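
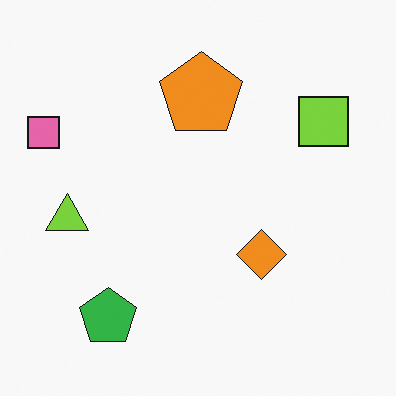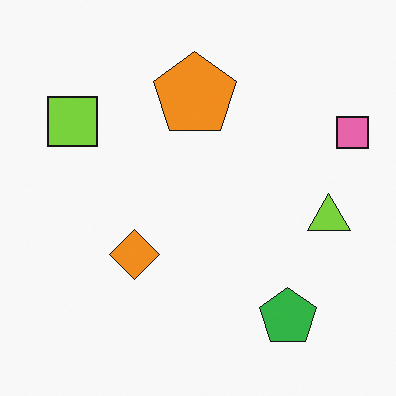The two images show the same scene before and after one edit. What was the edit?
The image was flipped horizontally (left ↔ right).

The pink square is in the left of the first image and the right of the second — shapes on opposite sides of the vertical midline have swapped in a mirror flip.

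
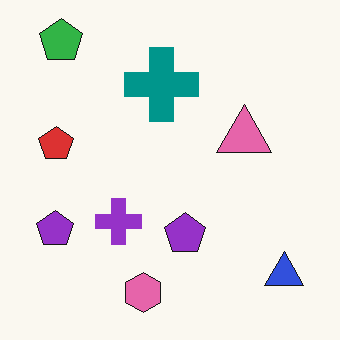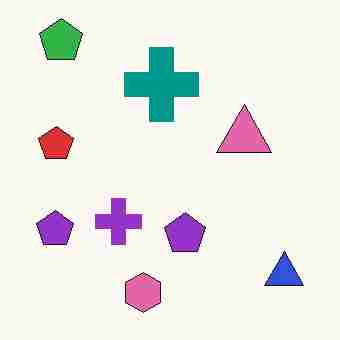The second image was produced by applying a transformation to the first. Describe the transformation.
It was degraded with heavy JPEG compression.

Blocky 8×8 compression artifacts appear around shape edges and the flat background shows ringing — characteristic JPEG degradation.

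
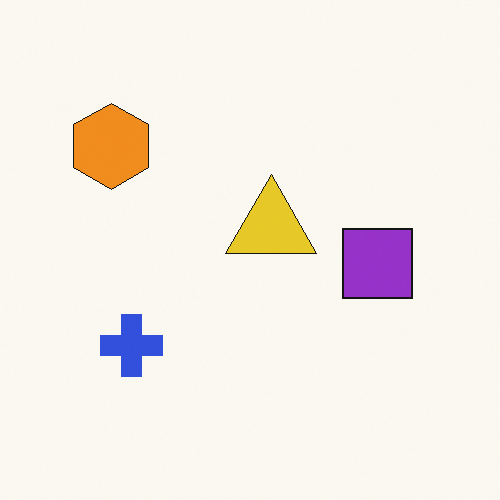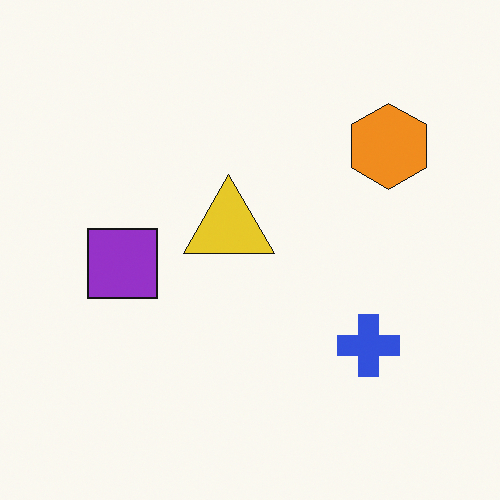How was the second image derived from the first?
The second image is the first flipped horizontally (left ↔ right).

The orange hexagon is in the top-left of the first image and the top-right of the second — shapes on opposite sides of the vertical midline have swapped in a mirror flip.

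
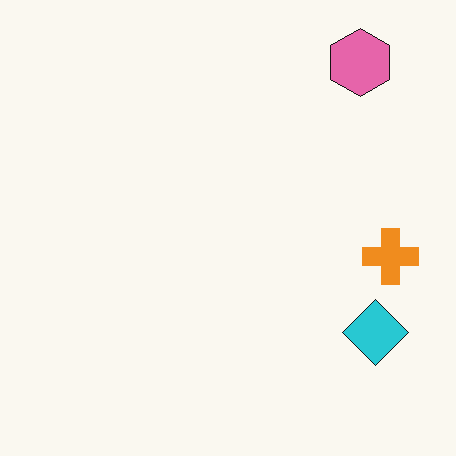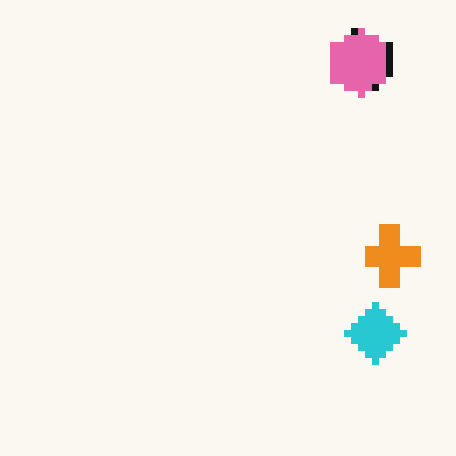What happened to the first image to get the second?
It was moderately pixelated.

Shapes are reduced to large square blocks; fine edges and outlines are lost — a downscale-then-upscale (mosaic) effect.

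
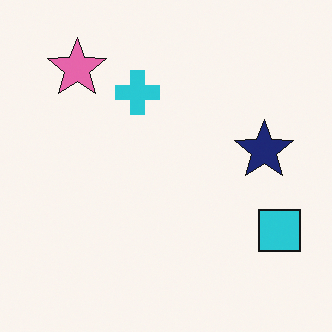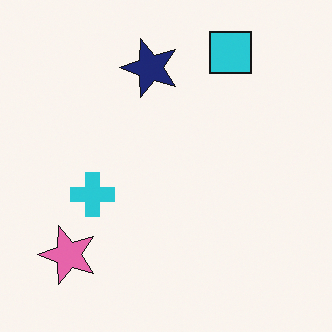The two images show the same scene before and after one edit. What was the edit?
Rotated 90° counter-clockwise.

The pink star sits in the top-left of the first image and the bottom-left of the second — consistent with a whole-image 90° counter-clockwise rotation.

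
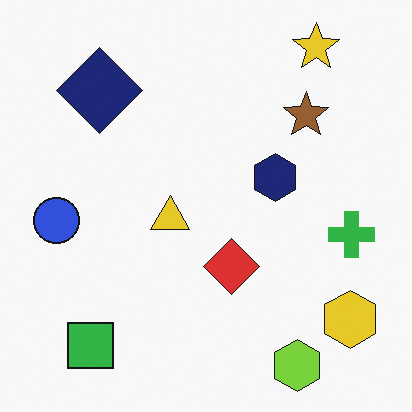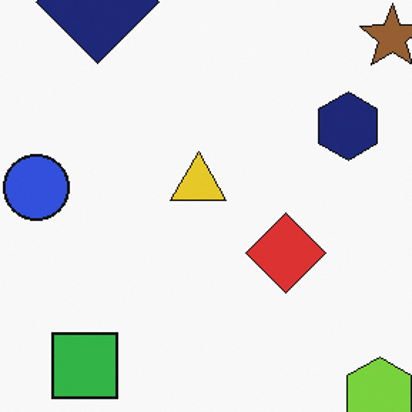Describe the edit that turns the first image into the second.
The transformation is: cropped slightly and scaled back up.

The visible shapes are larger and the field of view is narrower; shapes near the original edges may be partly or wholly outside the frame — a crop-and-rescale.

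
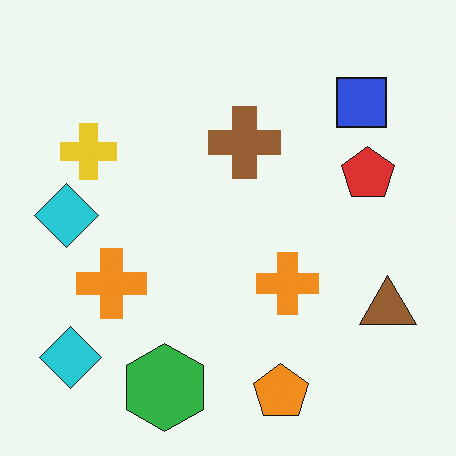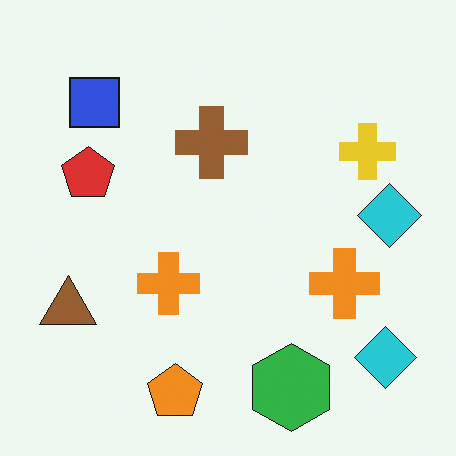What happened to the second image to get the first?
This is the original image flipped horizontally (left ↔ right).

The brown triangle is in the bottom-left of the second image and the bottom-right of the first — shapes on opposite sides of the vertical midline have swapped in a mirror flip.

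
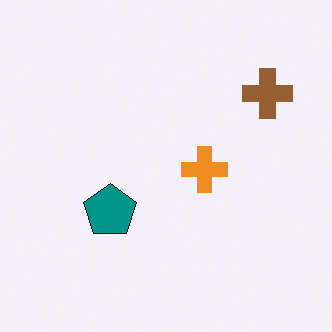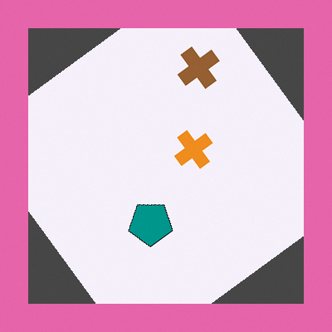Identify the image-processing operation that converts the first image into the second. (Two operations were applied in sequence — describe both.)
This is the original image rotated counter-clockwise by a large amount — several tens of degrees, then framed with a pink border.

Every shape is tilted by the same angle and the image corners show triangular fill wedges — a whole-image rotation by a non-right angle. A solid pink frame runs around the edge of the second image, with the content slightly shrunk inside it.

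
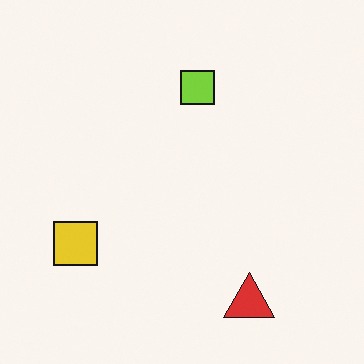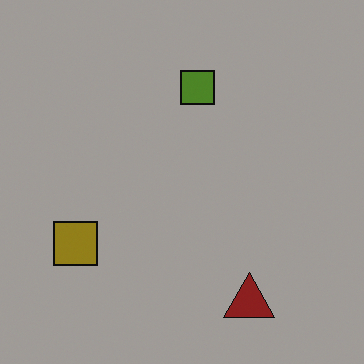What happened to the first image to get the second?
The transformation is: substantially darkened.

Every pixel — background and shapes alike — is uniformly darkened.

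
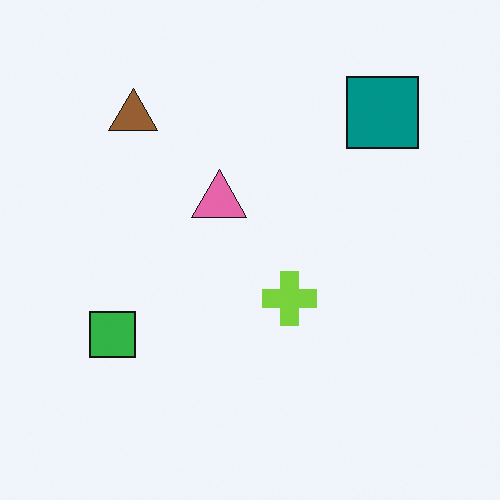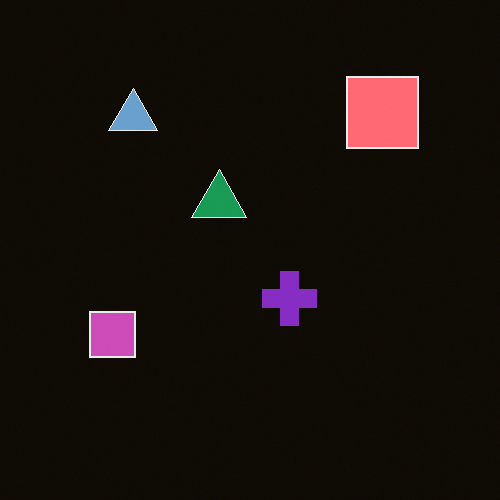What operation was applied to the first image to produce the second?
The transformation is: color-inverted (negative).

The light background has become dark and every shape's color is its complement — a photographic negative.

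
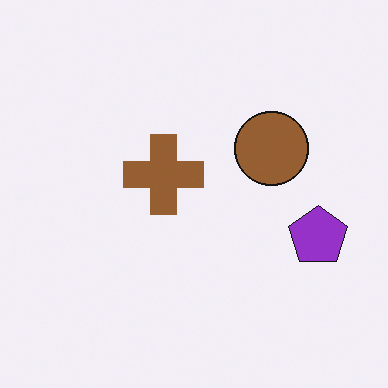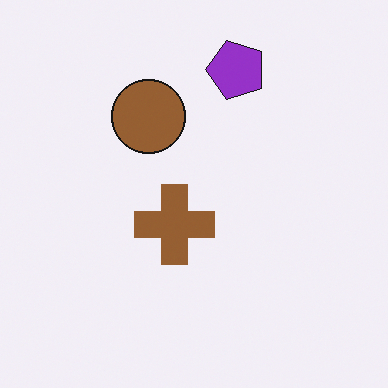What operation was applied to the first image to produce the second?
The second image is the first rotated 90° counter-clockwise.

The purple pentagon sits in the right of the first image and the top of the second — consistent with a whole-image 90° counter-clockwise rotation.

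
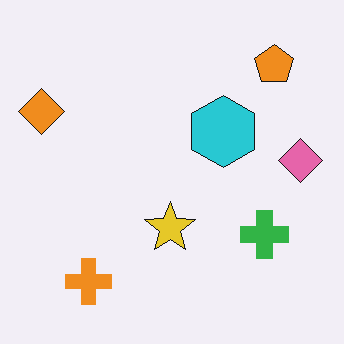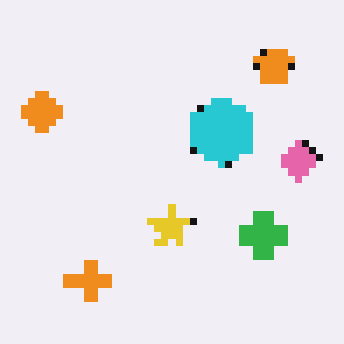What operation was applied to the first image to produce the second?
The second image is the first moderately pixelated.

Shapes are reduced to large square blocks; fine edges and outlines are lost — a downscale-then-upscale (mosaic) effect.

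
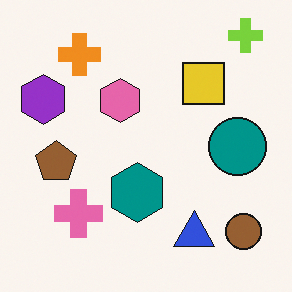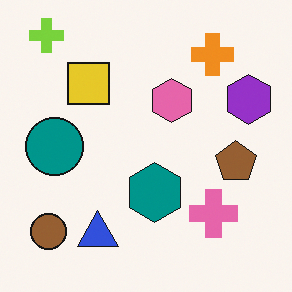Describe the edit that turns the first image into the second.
Flipped horizontally (left ↔ right).

The purple hexagon is in the left of the first image and the right of the second — shapes on opposite sides of the vertical midline have swapped in a mirror flip.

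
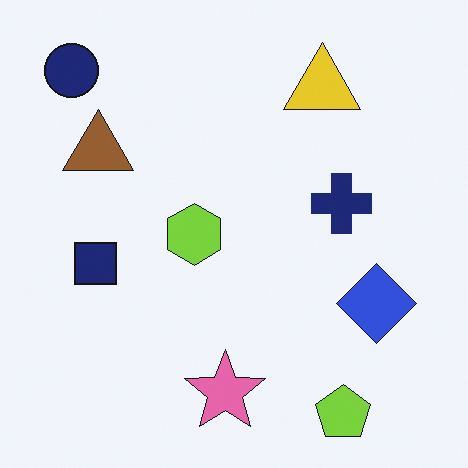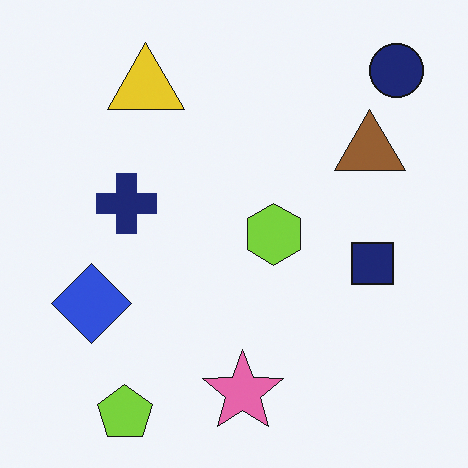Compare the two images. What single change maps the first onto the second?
The transformation is: flipped horizontally (left ↔ right).

The navy circle is in the top-left of the first image and the top-right of the second — shapes on opposite sides of the vertical midline have swapped in a mirror flip.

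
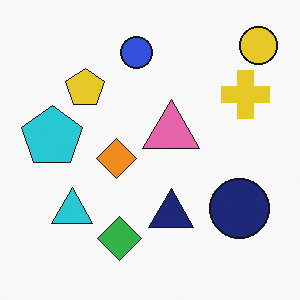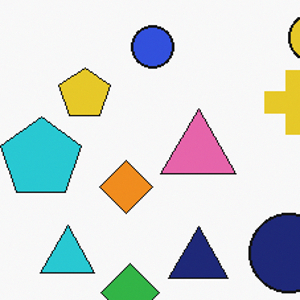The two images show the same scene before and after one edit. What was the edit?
This is the original image cropped slightly and scaled back up.

The visible shapes are larger and the field of view is narrower; shapes near the original edges may be partly or wholly outside the frame — a crop-and-rescale.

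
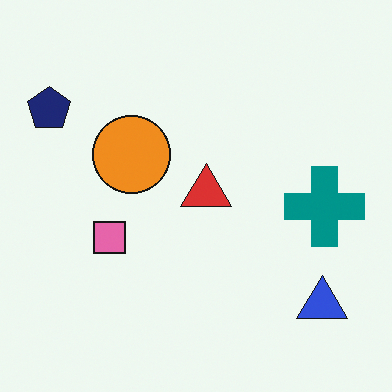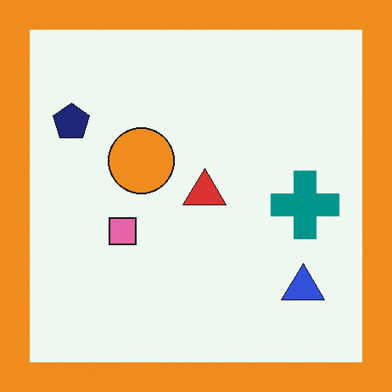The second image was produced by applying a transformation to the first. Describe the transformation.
The transformation is: framed with a orange border.

A solid orange frame runs around the edge of the second image, with the content slightly shrunk inside it.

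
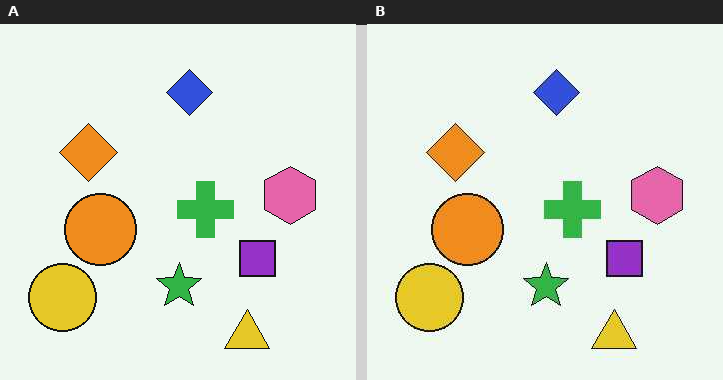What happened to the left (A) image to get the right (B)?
The right (B) image is the left (A) given moderate JPEG compression.

Blocky 8×8 compression artifacts appear around shape edges and the flat background shows ringing — characteristic JPEG degradation.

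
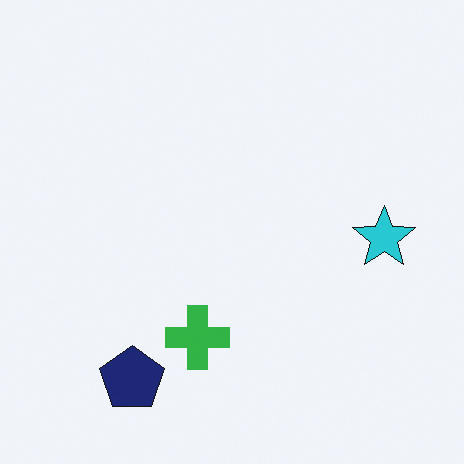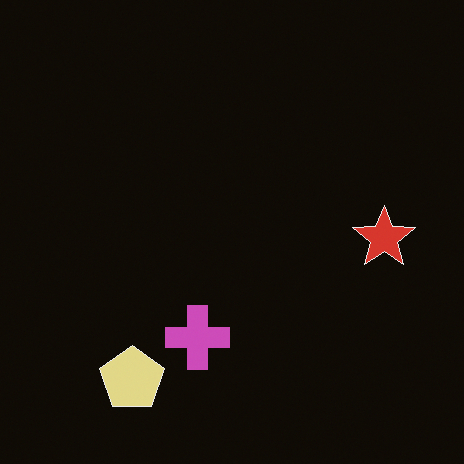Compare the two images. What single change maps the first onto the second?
It was color-inverted (negative).

The light background has become dark and every shape's color is its complement — a photographic negative.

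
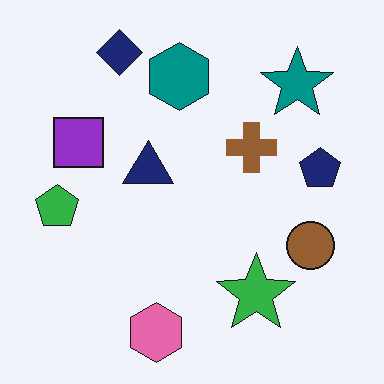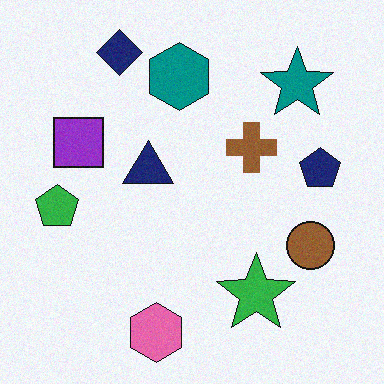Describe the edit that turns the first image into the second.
The image was degraded with light additive noise.

Random speckle covers the whole image, including the flat background.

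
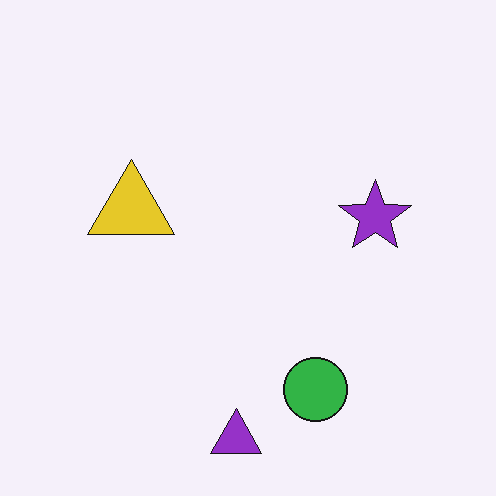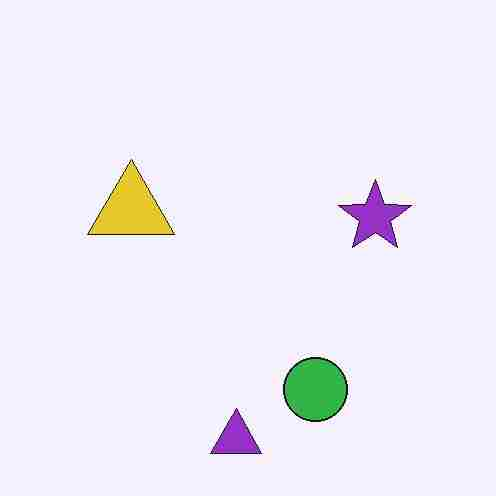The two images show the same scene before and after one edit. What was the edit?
Degraded with heavy JPEG compression.

Blocky 8×8 compression artifacts appear around shape edges and the flat background shows ringing — characteristic JPEG degradation.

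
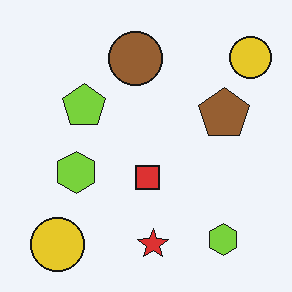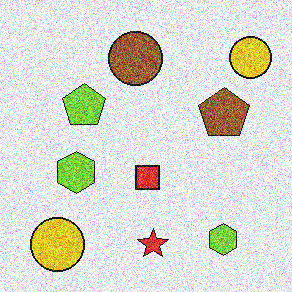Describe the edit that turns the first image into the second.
The image was degraded with a thick layer of grain.

Random speckle covers the whole image, including the flat background.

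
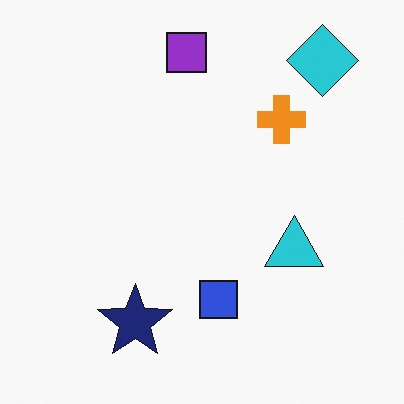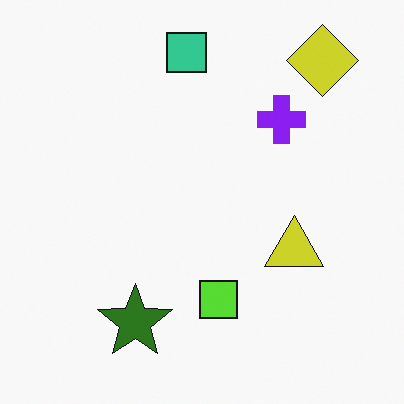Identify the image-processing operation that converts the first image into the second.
The image was hue-shifted through roughly half the color wheel.

Every shape's color has rotated by the same amount around the hue wheel — a uniform hue shift.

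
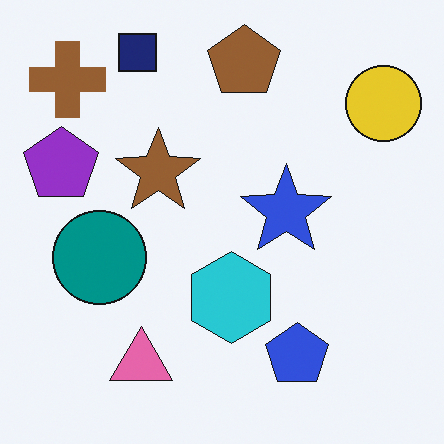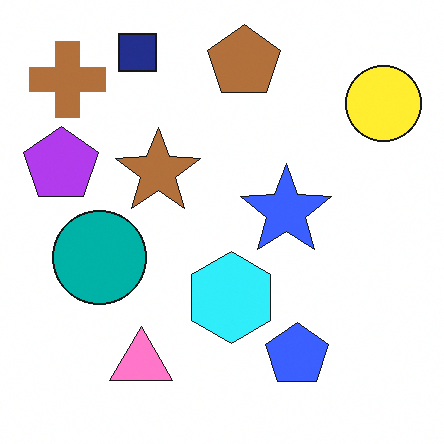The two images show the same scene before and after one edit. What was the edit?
It was slightly brightened.

Every pixel — background and shapes alike — is uniformly brightened.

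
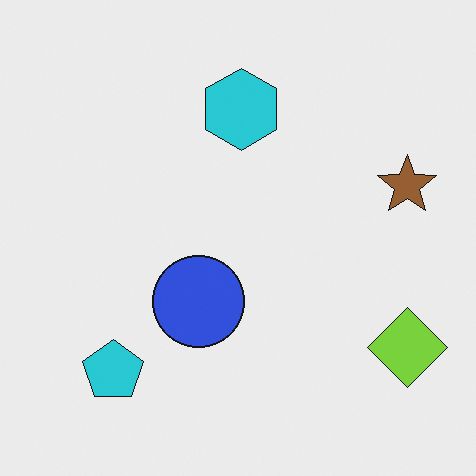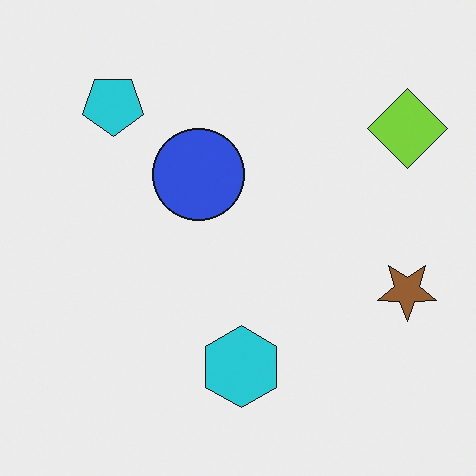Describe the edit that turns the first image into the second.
The transformation is: flipped vertically (top ↔ bottom).

The cyan pentagon is in the bottom-left of the first image and the top-left of the second — shapes on opposite sides of the horizontal midline have swapped in a mirror flip.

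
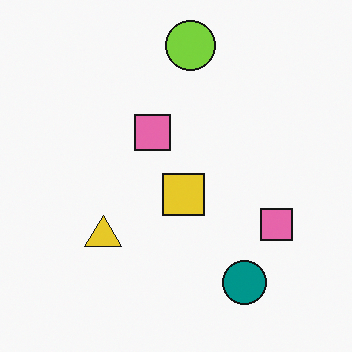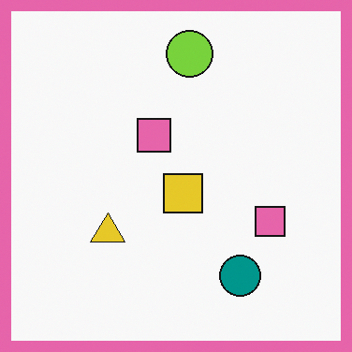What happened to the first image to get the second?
The second image is the first framed with a pink border.

A solid pink frame runs around the edge of the second image, with the content slightly shrunk inside it.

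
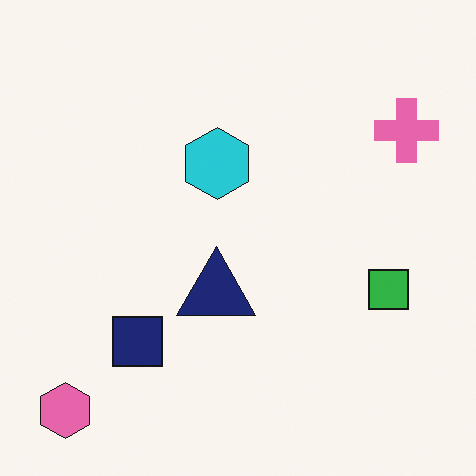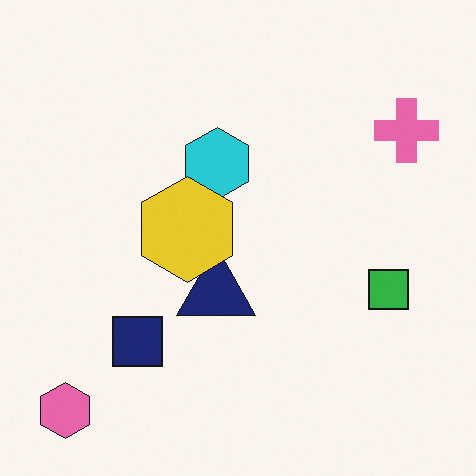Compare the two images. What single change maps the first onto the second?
This is the original image overlaid with an additional yellow hexagon.

A yellow hexagon appears in the second image that is absent from the first.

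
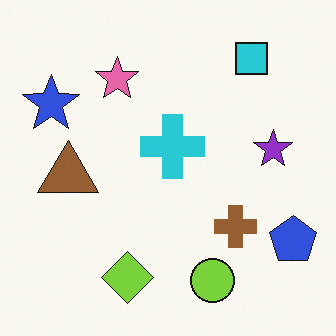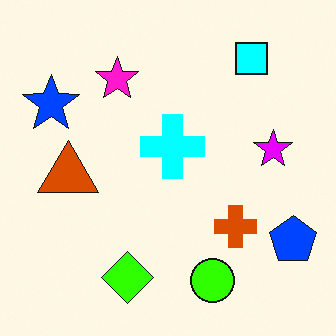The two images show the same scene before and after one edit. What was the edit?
This is the original image heavily oversaturated.

All colors are more vivid — a global saturation change.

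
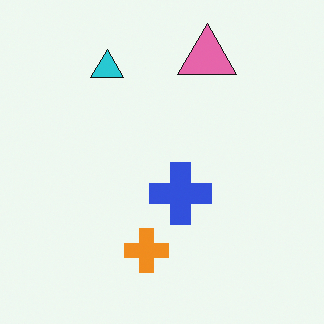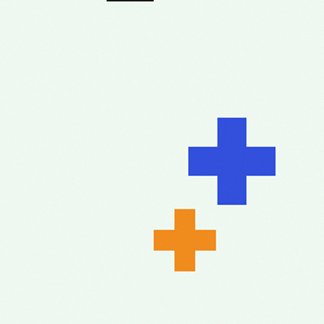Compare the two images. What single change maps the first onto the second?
This is the original image cropped to a modestly smaller region and rescaled.

The visible shapes are larger and the field of view is narrower; shapes near the original edges may be partly or wholly outside the frame — a crop-and-rescale.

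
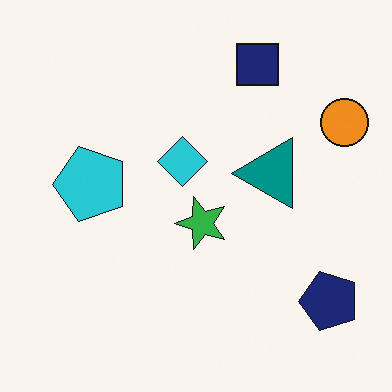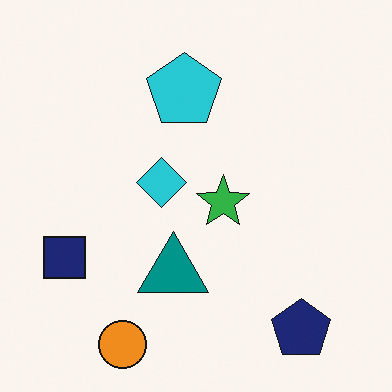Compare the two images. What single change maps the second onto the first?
The transformation is: transposed (reflected across the top-left ↔ bottom-right diagonal).

Shapes have swapped their row and column positions — what was in the top-right is now in the bottom-left — a diagonal reflection.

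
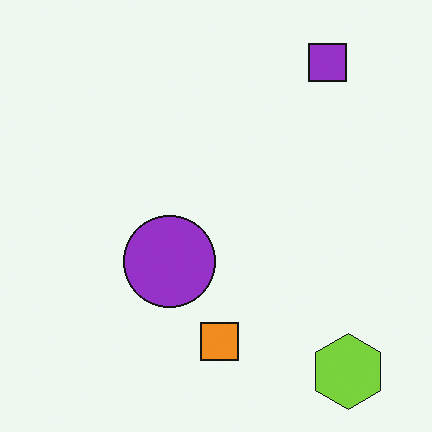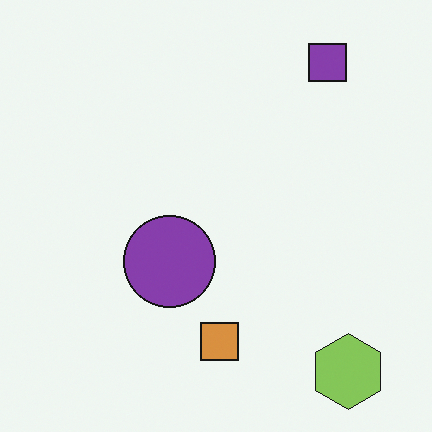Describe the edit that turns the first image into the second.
The second image is the first slightly desaturated.

All colors are more muted and greyish — a global saturation change.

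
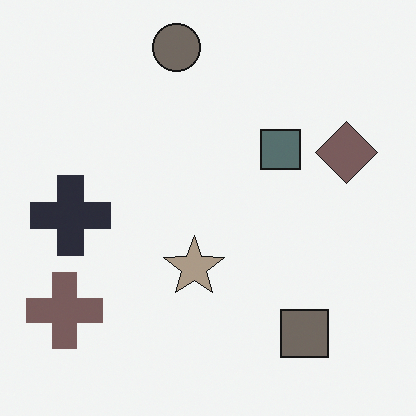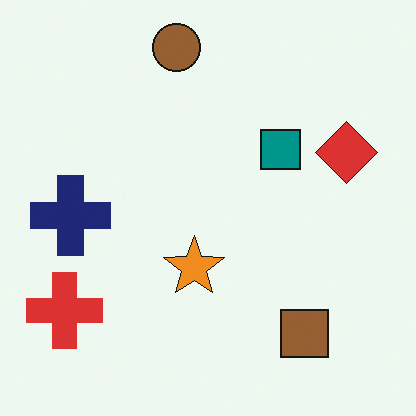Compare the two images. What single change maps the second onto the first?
It was heavily desaturated.

All colors are more muted and greyish — a global saturation change.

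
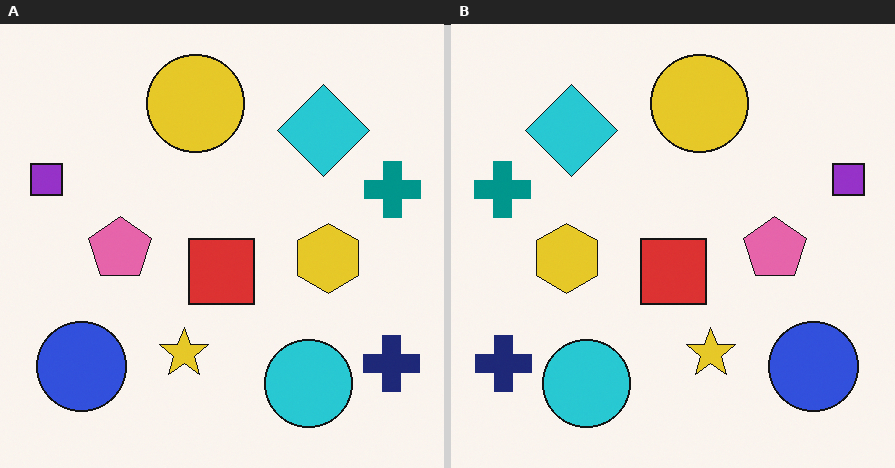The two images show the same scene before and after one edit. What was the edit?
The right (B) image is the left (A) flipped horizontally (left ↔ right).

The purple square is in the left of the left (A) image and the right of the right (B) — shapes on opposite sides of the vertical midline have swapped in a mirror flip.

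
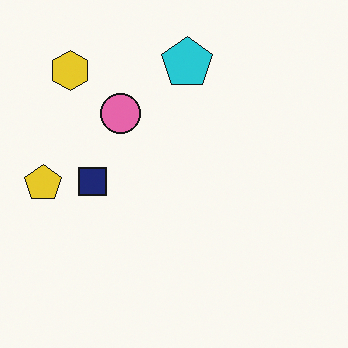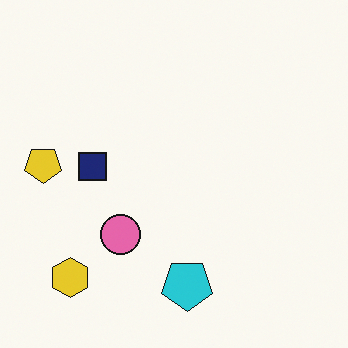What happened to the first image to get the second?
The second image is the first flipped vertically (top ↔ bottom).

The cyan pentagon is in the top of the first image and the bottom of the second — shapes on opposite sides of the horizontal midline have swapped in a mirror flip.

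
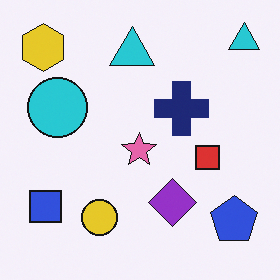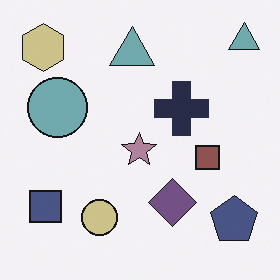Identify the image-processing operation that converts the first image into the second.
This is the original image made much more muted (saturation change).

All colors are more muted and greyish — a global saturation change.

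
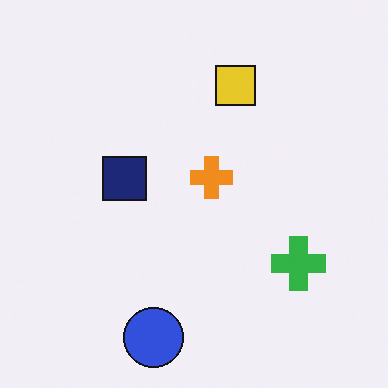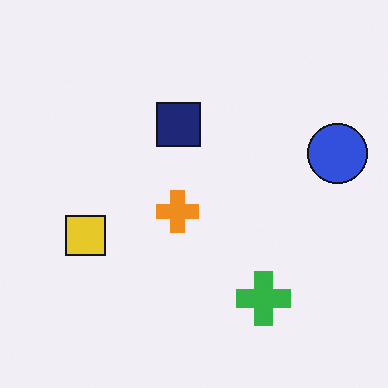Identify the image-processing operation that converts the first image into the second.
The transformation is: transposed (reflected across the top-left ↔ bottom-right diagonal).

Shapes have swapped their row and column positions — what was in the top-right is now in the bottom-left — a diagonal reflection.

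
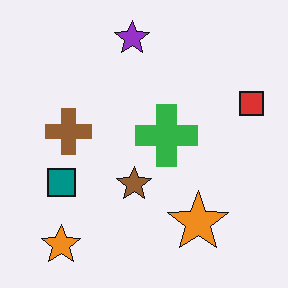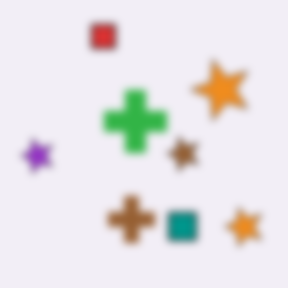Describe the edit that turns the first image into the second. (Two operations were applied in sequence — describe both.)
The image was noticeably gaussian-blurred, then rotated 90° counter-clockwise.

Shape edges and outlines are uniformly softened across the whole image. The red square sits in the right of the first image and the top of the second — consistent with a whole-image 90° counter-clockwise rotation.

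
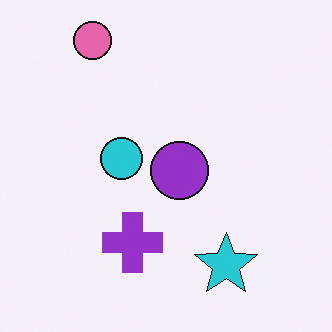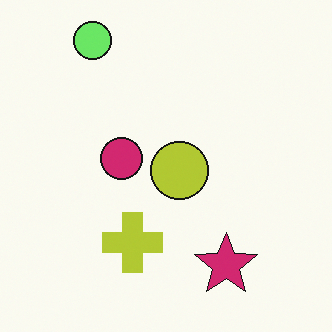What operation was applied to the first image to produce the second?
The second image is the first hue-shifted by a moderate amount.

Every shape's color has rotated by the same amount around the hue wheel — a uniform hue shift.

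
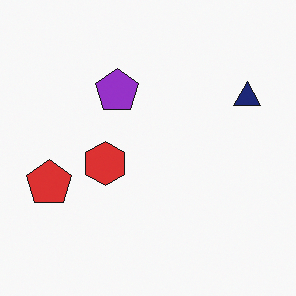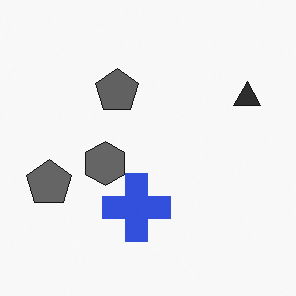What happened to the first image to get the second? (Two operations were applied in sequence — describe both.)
It was converted to grayscale, then overlaid with an additional blue cross.

All color is removed — every shape is now a shade of grey. A blue cross appears in the second image that is absent from the first.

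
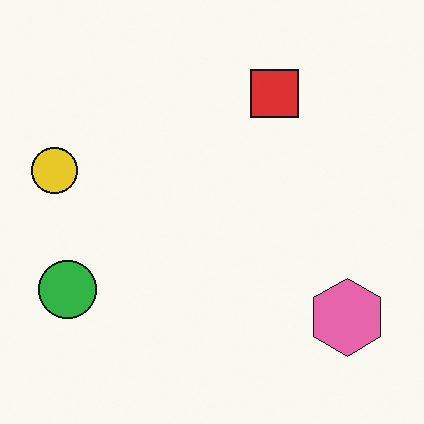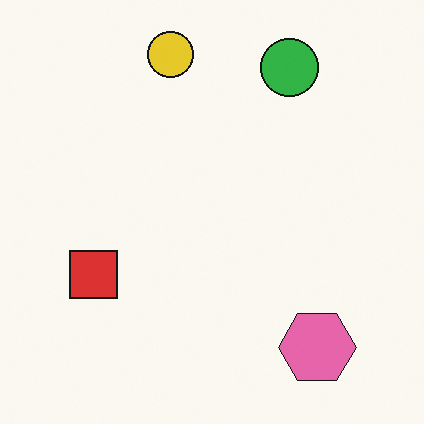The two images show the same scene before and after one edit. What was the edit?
Transposed (reflected across the top-left ↔ bottom-right diagonal).

Shapes have swapped their row and column positions — what was in the top-right is now in the bottom-left — a diagonal reflection.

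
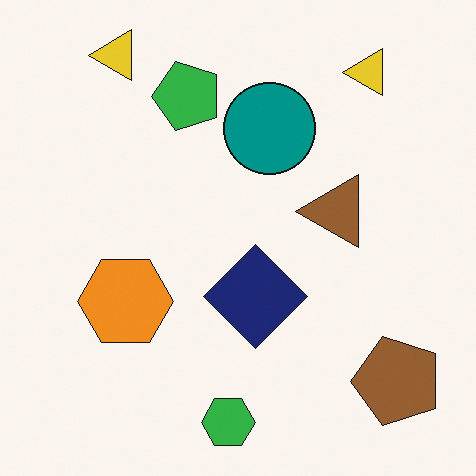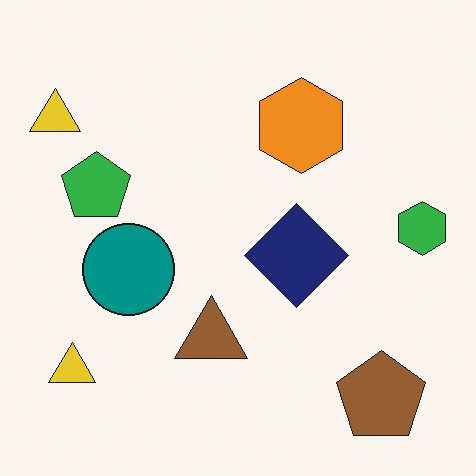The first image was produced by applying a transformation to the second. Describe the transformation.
The first image is the second transposed (reflected across the top-left ↔ bottom-right diagonal).

Shapes have swapped their row and column positions — what was in the top-right is now in the bottom-left — a diagonal reflection.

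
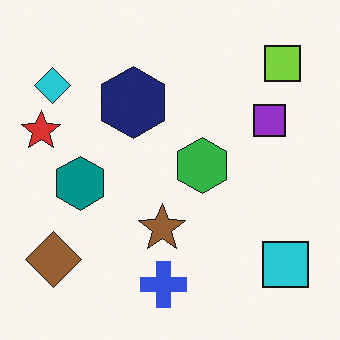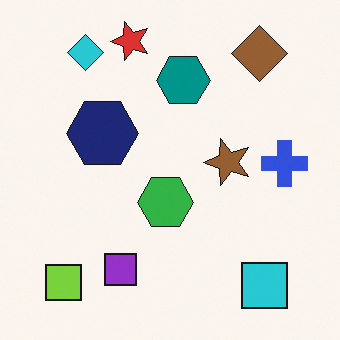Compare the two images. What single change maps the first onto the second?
Transposed (reflected across the top-left ↔ bottom-right diagonal).

Shapes have swapped their row and column positions — what was in the top-right is now in the bottom-left — a diagonal reflection.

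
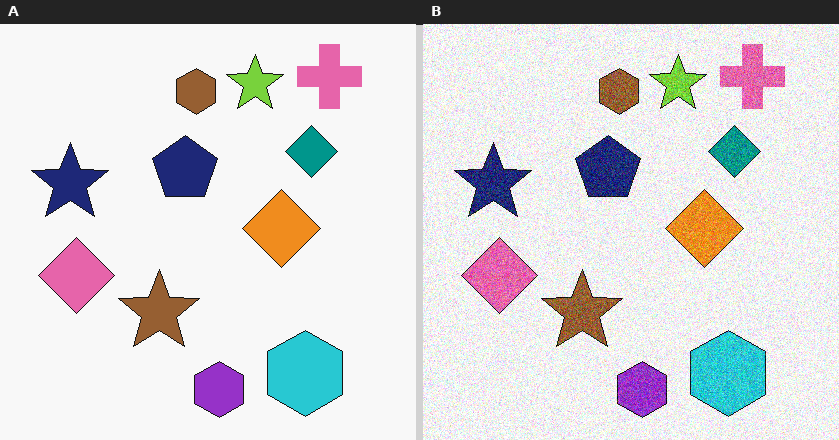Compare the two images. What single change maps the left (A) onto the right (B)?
The right (B) image is the left (A) degraded with visible gaussian noise.

Random speckle covers the whole image, including the flat background.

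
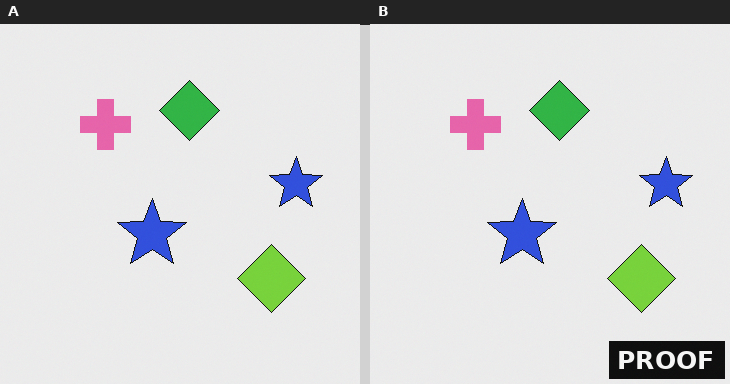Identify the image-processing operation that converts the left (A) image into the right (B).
The right (B) image is the left (A) watermarked with the text "PROOF" in the lower-right corner.

A dark label reading "PROOF" appears in the lower-right corner.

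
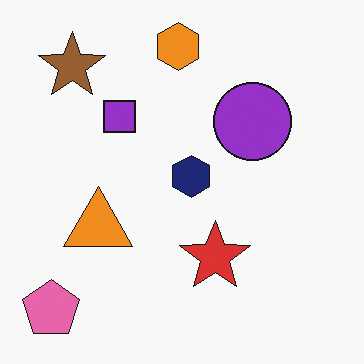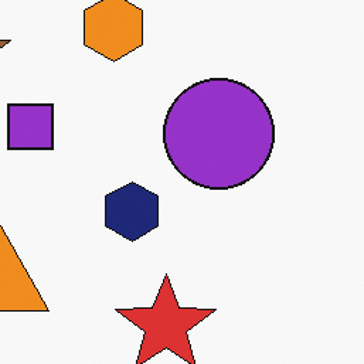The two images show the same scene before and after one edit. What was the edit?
This is the original image cropped to a modestly smaller region and rescaled.

The visible shapes are larger and the field of view is narrower; shapes near the original edges may be partly or wholly outside the frame — a crop-and-rescale.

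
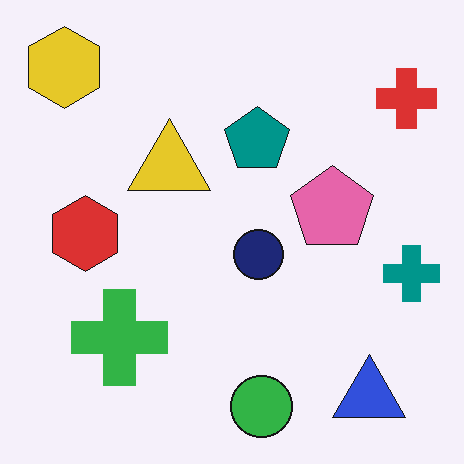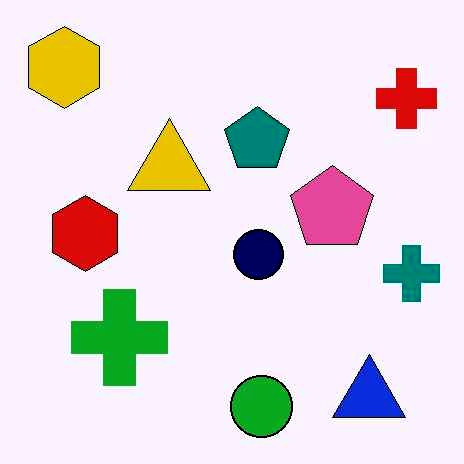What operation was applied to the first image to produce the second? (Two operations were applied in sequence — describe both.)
Given moderate JPEG compression, then given slightly increased contrast.

Blocky 8×8 compression artifacts appear around shape edges and the flat background shows ringing — characteristic JPEG degradation. Tones are pushed away from mid-grey across the whole image — a global contrast change.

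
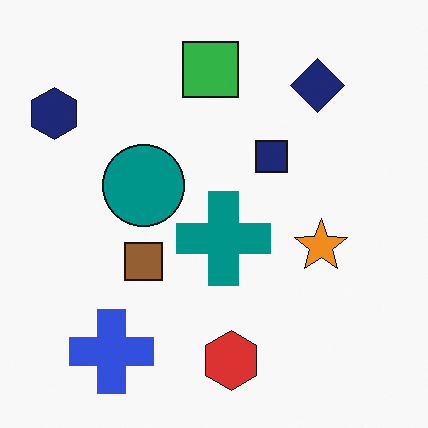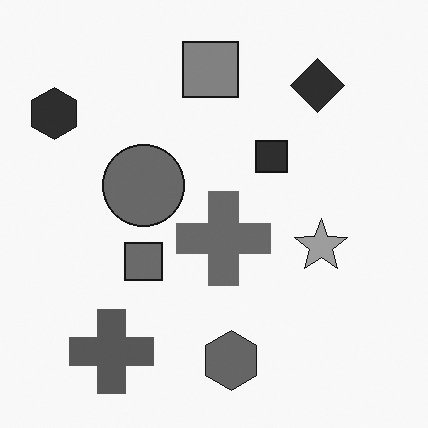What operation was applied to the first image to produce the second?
Converted to grayscale.

All color is removed — every shape is now a shade of grey.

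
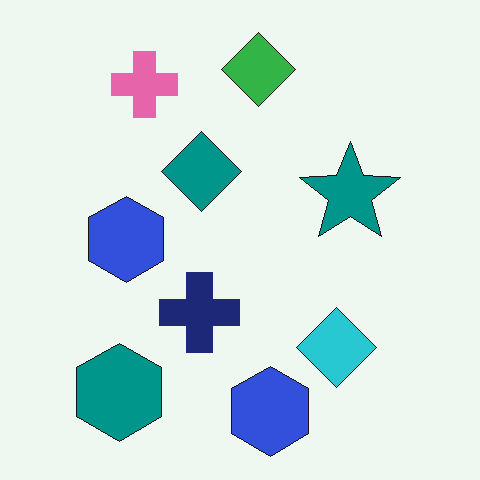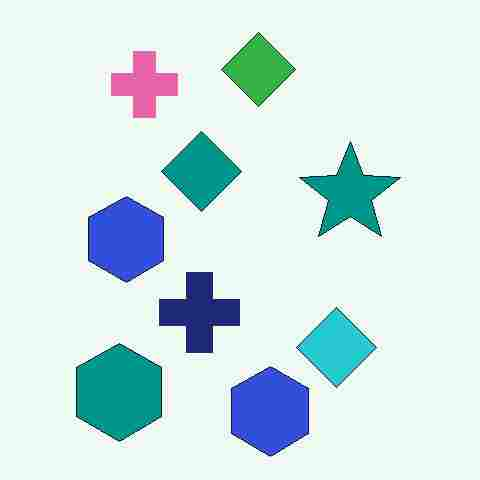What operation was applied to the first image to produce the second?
The image was degraded with heavy JPEG compression.

Blocky 8×8 compression artifacts appear around shape edges and the flat background shows ringing — characteristic JPEG degradation.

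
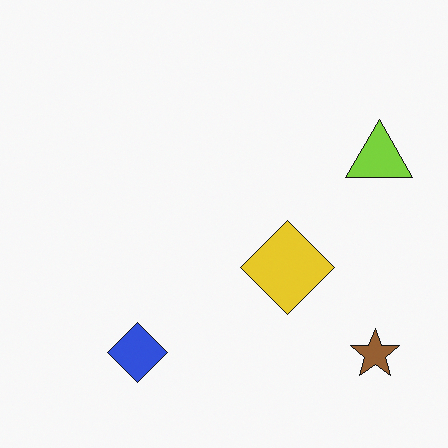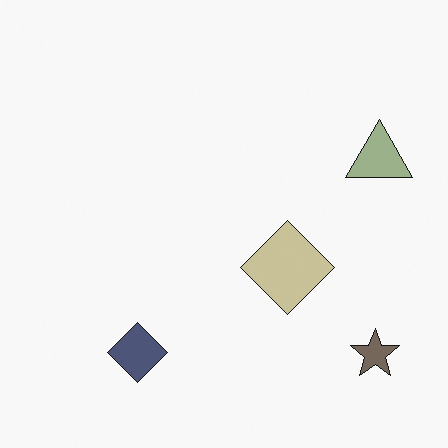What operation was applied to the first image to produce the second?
Heavily desaturated.

All colors are more muted and greyish — a global saturation change.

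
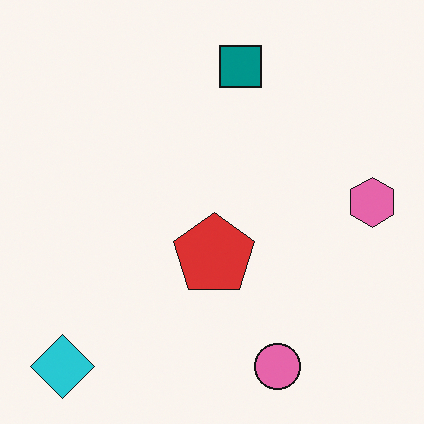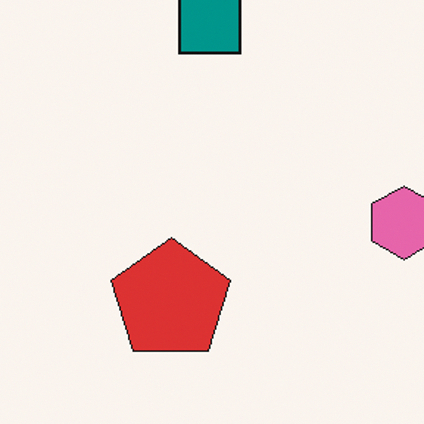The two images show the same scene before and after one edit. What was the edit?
It was cropped to a modestly smaller region and rescaled.

The visible shapes are larger and the field of view is narrower; shapes near the original edges may be partly or wholly outside the frame — a crop-and-rescale.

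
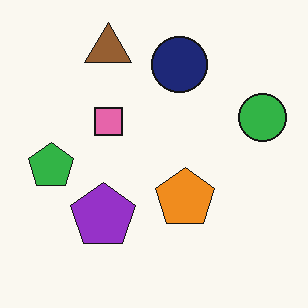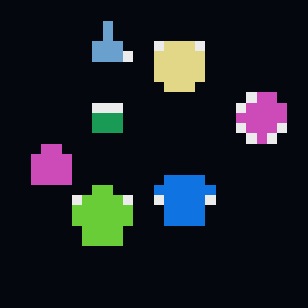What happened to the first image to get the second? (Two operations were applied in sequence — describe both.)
The second image is the first color-inverted (negative), then coarsely pixelated.

The light background has become dark and every shape's color is its complement — a photographic negative. Shapes are reduced to large square blocks; fine edges and outlines are lost — a downscale-then-upscale (mosaic) effect.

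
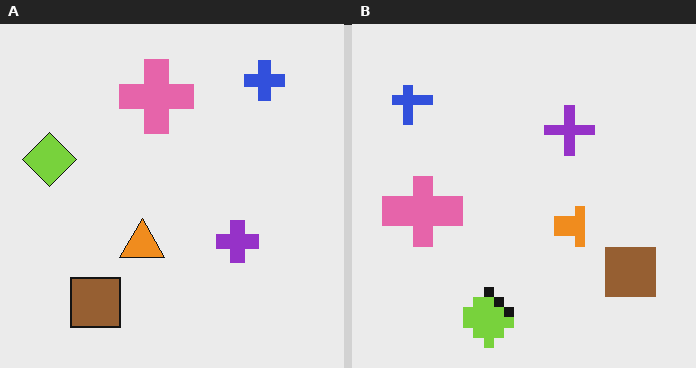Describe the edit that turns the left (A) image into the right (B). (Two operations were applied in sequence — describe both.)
The image was rotated 90° counter-clockwise, then heavily pixelated into large blocks.

The blue cross sits in the top-right of the left (A) image and the top-left of the right (B) — consistent with a whole-image 90° counter-clockwise rotation. Shapes are reduced to large square blocks; fine edges and outlines are lost — a downscale-then-upscale (mosaic) effect.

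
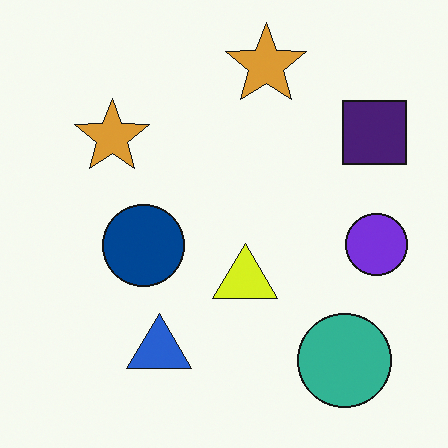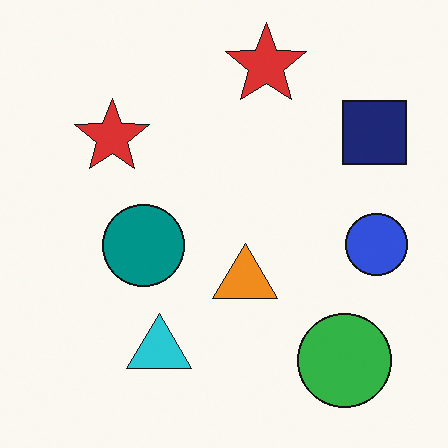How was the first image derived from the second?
Hue-shifted by a small amount.

Every shape's color has rotated by the same amount around the hue wheel — a uniform hue shift.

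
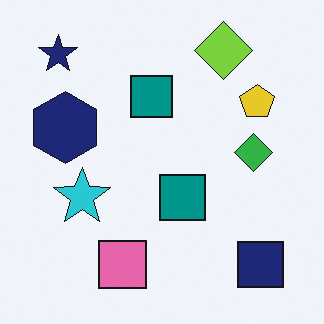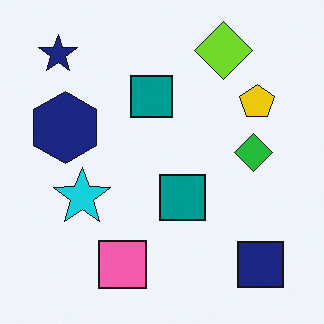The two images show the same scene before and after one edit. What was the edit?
This is the original image slightly oversaturated.

All colors are more vivid — a global saturation change.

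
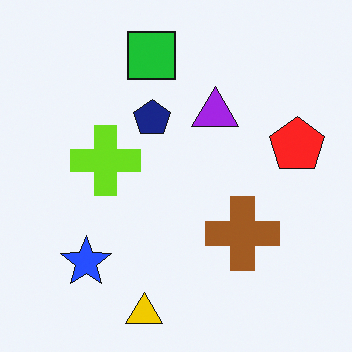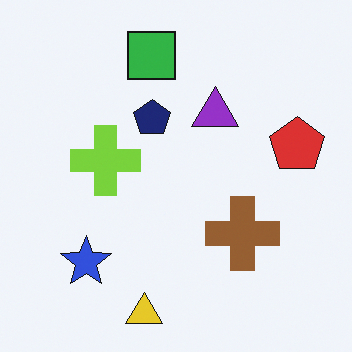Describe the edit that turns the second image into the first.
This is the original image slightly oversaturated.

All colors are more vivid — a global saturation change.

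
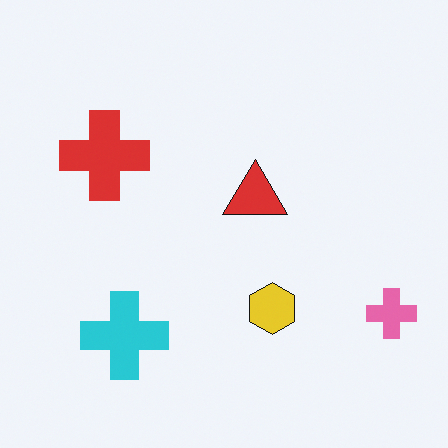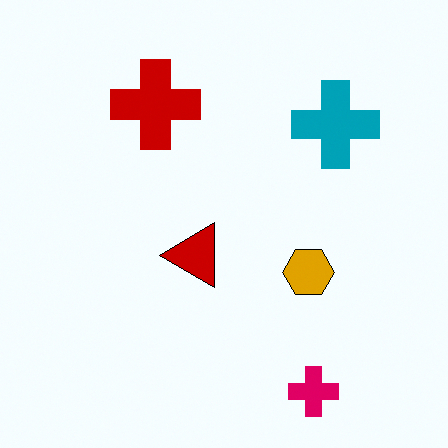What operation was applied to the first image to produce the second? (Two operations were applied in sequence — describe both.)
The image was boosted in contrast, then transposed (reflected across the top-left ↔ bottom-right diagonal).

Tones are pushed away from mid-grey across the whole image — a global contrast change. Shapes have swapped their row and column positions — what was in the top-right is now in the bottom-left — a diagonal reflection.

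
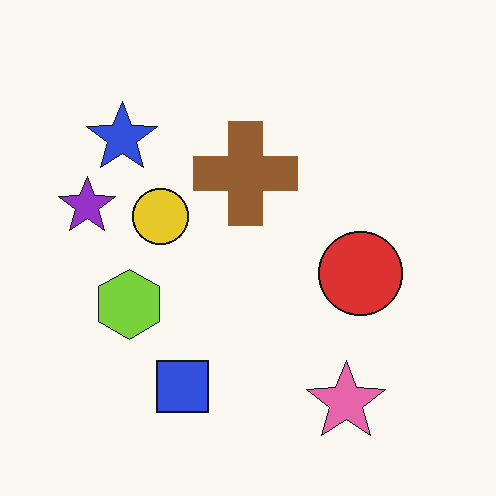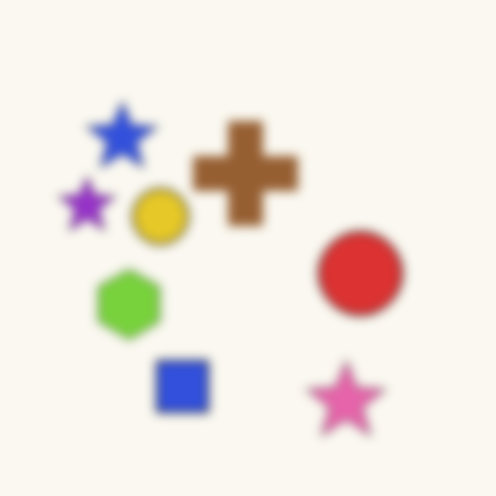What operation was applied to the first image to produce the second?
It was heavily blurred.

Shape edges and outlines are uniformly softened across the whole image.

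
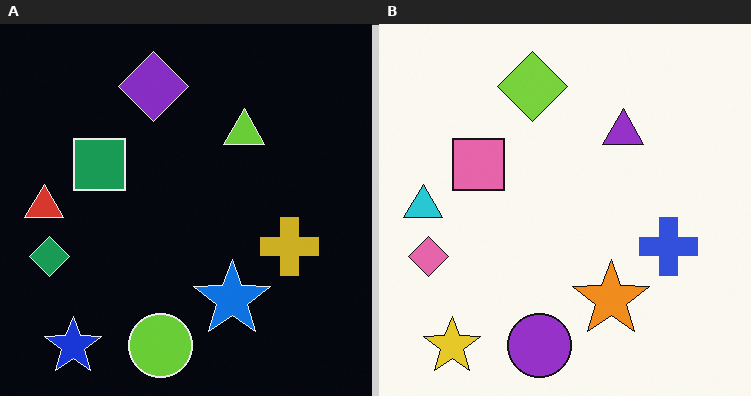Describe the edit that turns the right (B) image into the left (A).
The left (A) image is the right (B) color-inverted (negative).

The light background has become dark and every shape's color is its complement — a photographic negative.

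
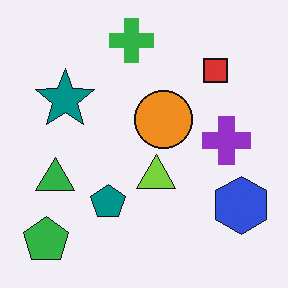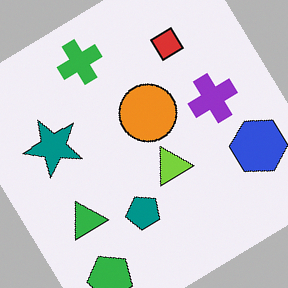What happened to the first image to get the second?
Rotated counter-clockwise by a large amount — several tens of degrees.

Every shape is tilted by the same angle and the image corners show triangular fill wedges — a whole-image rotation by a non-right angle.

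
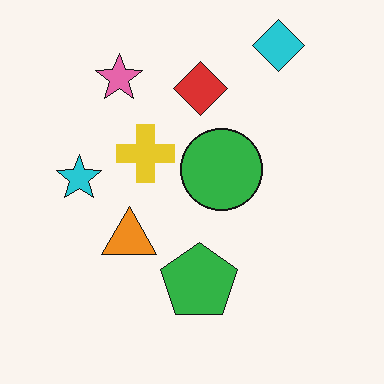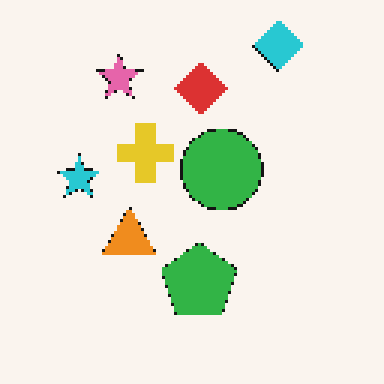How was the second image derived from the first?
This is the original image lightly pixelated (a mild mosaic effect).

Shapes are reduced to large square blocks; fine edges and outlines are lost — a downscale-then-upscale (mosaic) effect.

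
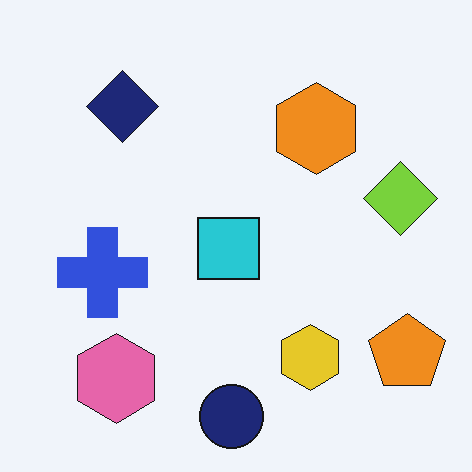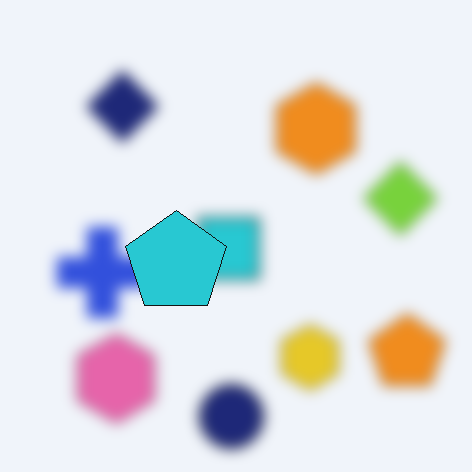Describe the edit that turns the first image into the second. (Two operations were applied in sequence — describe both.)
It was heavily blurred, then overlaid with an additional cyan pentagon.

Shape edges and outlines are uniformly softened across the whole image. A cyan pentagon appears in the second image that is absent from the first.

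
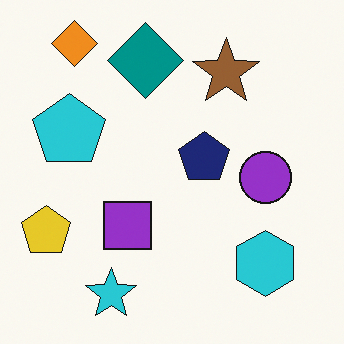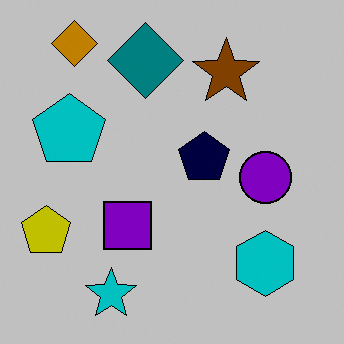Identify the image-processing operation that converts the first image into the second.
Aggressively posterized.

Each flat color has snapped to a coarser quantized level — most visibly, the near-white background has dropped to a flat grey.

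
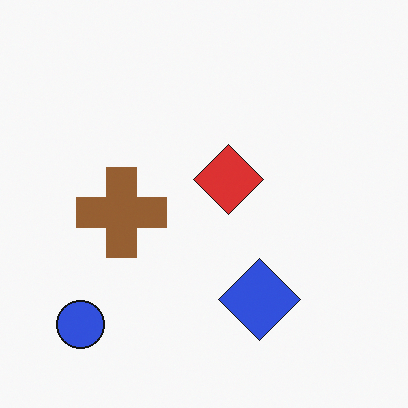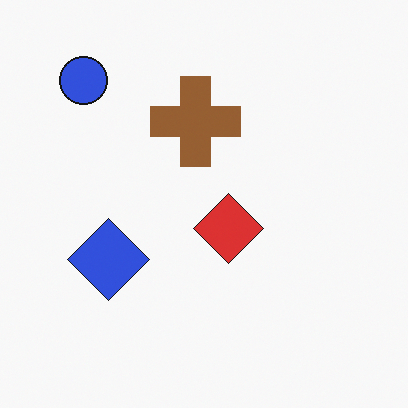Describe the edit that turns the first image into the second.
It was rotated 90° clockwise.

The blue circle sits in the bottom-left of the first image and the top-left of the second — consistent with a whole-image 90° clockwise rotation.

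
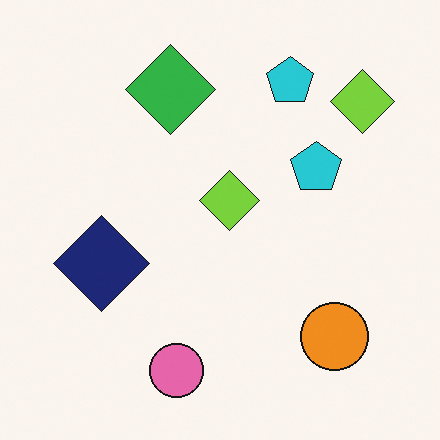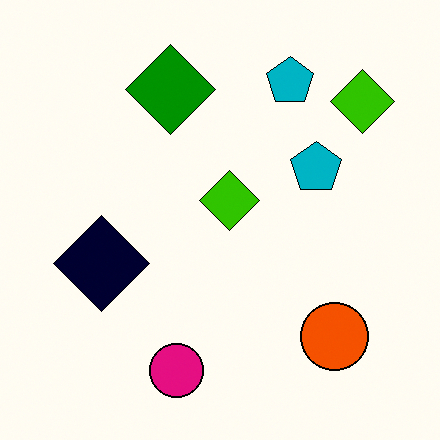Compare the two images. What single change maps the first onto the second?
This is the original image given much higher contrast.

Tones are pushed away from mid-grey across the whole image — a global contrast change.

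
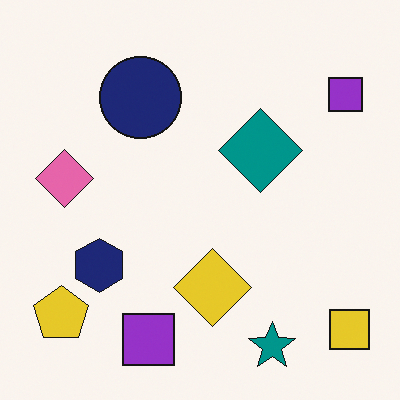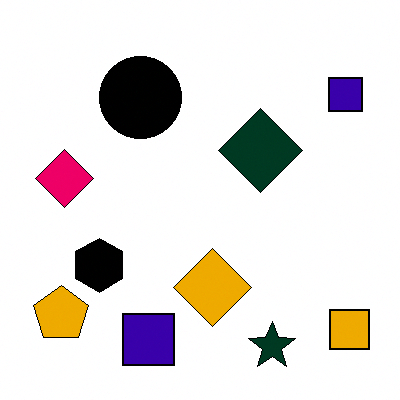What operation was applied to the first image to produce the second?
The second image is the first given much higher contrast.

Tones are pushed away from mid-grey across the whole image — a global contrast change.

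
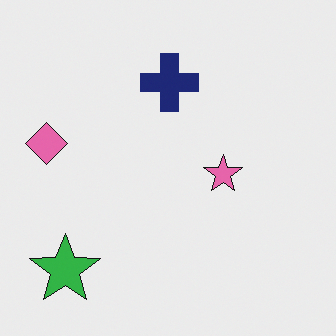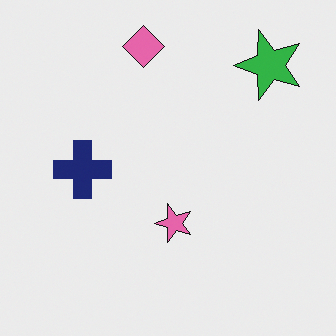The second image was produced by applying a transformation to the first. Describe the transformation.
The transformation is: transposed (reflected across the top-left ↔ bottom-right diagonal).

Shapes have swapped their row and column positions — what was in the top-right is now in the bottom-left — a diagonal reflection.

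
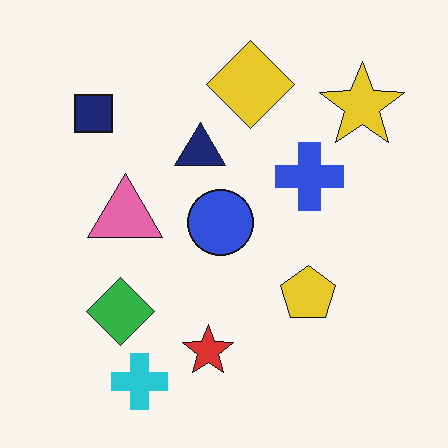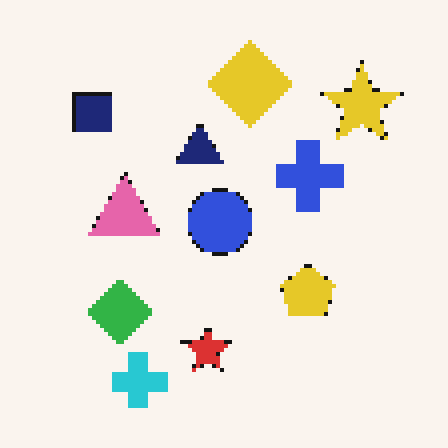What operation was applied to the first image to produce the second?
The image was mildly pixelated.

Shapes are reduced to large square blocks; fine edges and outlines are lost — a downscale-then-upscale (mosaic) effect.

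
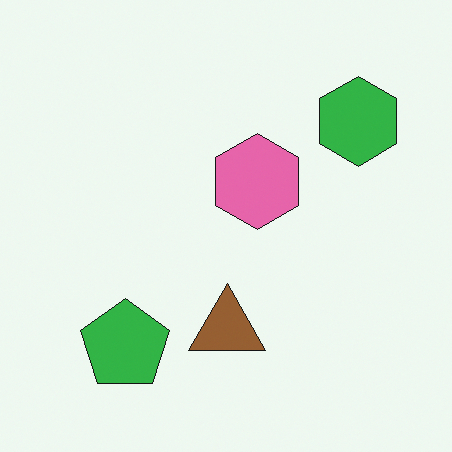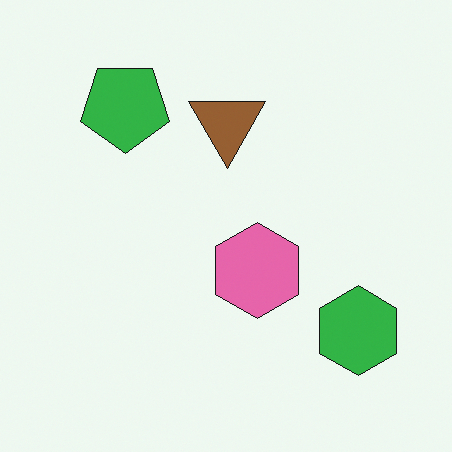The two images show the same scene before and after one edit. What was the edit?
The second image is the first flipped vertically (top ↔ bottom).

The green pentagon is in the bottom-left of the first image and the top-left of the second — shapes on opposite sides of the horizontal midline have swapped in a mirror flip.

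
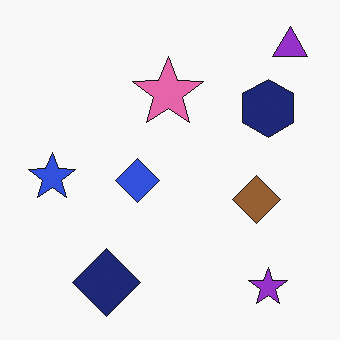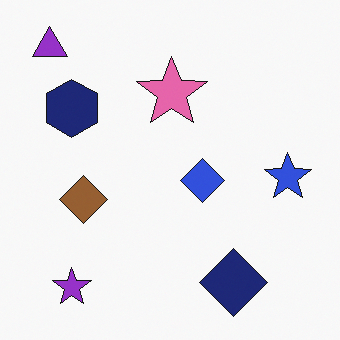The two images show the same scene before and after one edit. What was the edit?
The transformation is: flipped horizontally (left ↔ right).

The purple triangle is in the top-right of the first image and the top-left of the second — shapes on opposite sides of the vertical midline have swapped in a mirror flip.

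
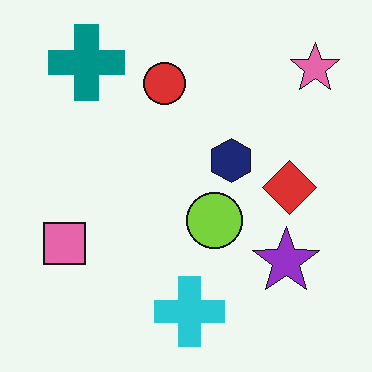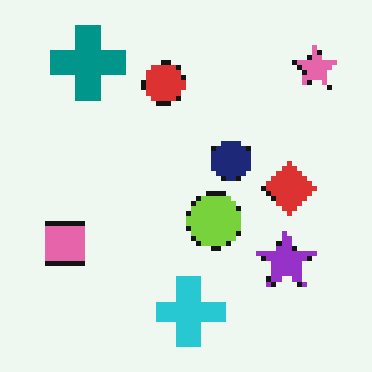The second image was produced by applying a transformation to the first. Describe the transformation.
It was mildly pixelated.

Shapes are reduced to large square blocks; fine edges and outlines are lost — a downscale-then-upscale (mosaic) effect.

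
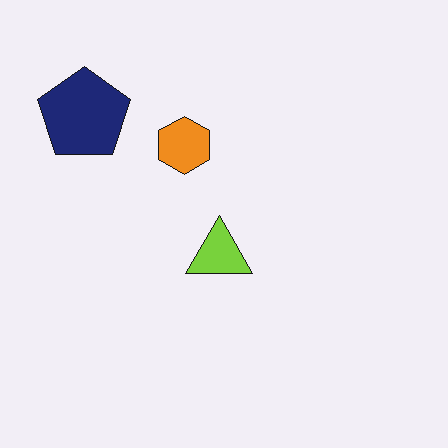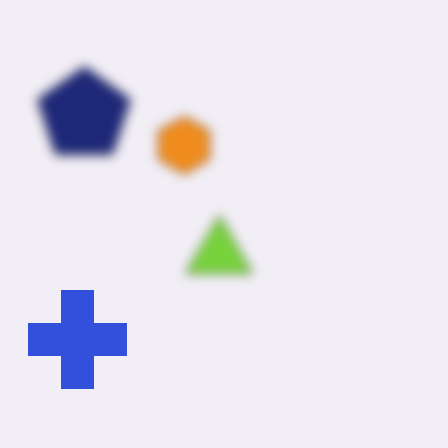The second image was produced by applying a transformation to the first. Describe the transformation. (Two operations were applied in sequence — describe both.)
This is the original image heavily blurred, then overlaid with an additional blue cross.

Shape edges and outlines are uniformly softened across the whole image. A blue cross appears in the second image that is absent from the first.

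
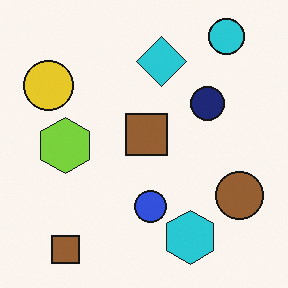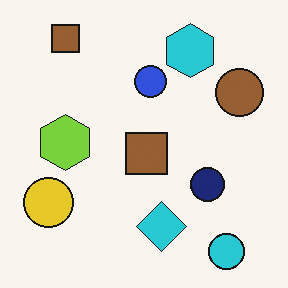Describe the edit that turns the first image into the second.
This is the original image flipped vertically (top ↔ bottom).

The cyan circle is in the top-right of the first image and the bottom-right of the second — shapes on opposite sides of the horizontal midline have swapped in a mirror flip.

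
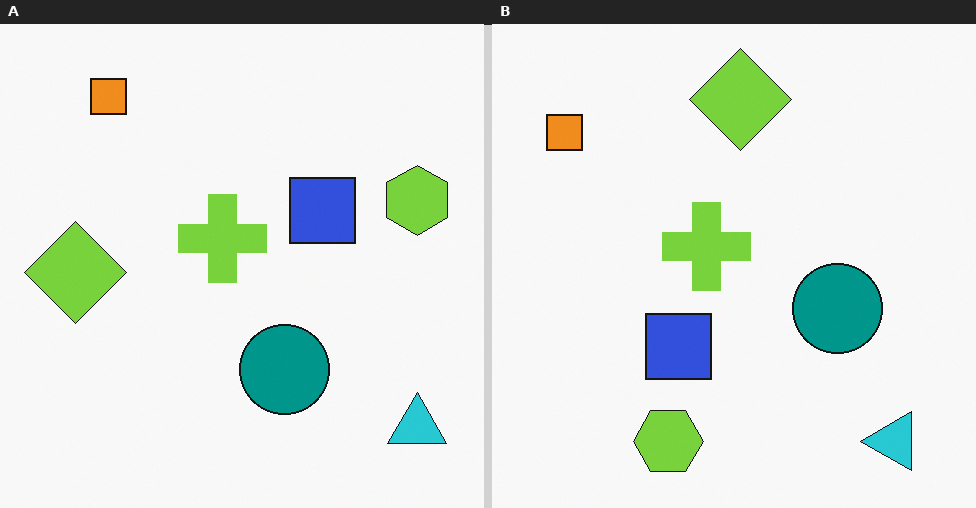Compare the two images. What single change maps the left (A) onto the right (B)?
This is the original image transposed (reflected across the top-left ↔ bottom-right diagonal).

Shapes have swapped their row and column positions — what was in the top-right is now in the bottom-left — a diagonal reflection.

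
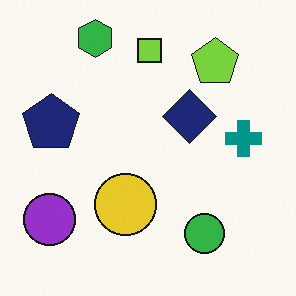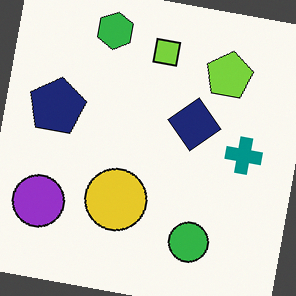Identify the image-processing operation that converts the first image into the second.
The second image is the first rotated clockwise by a few degrees.

Every shape is tilted by the same angle and the image corners show triangular fill wedges — a whole-image rotation by a non-right angle.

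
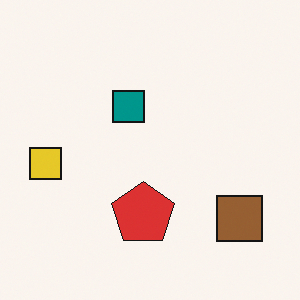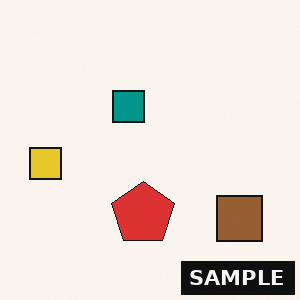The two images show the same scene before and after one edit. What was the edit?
The image was watermarked with the text "SAMPLE" in the lower-right corner.

A dark label reading "SAMPLE" appears in the lower-right corner.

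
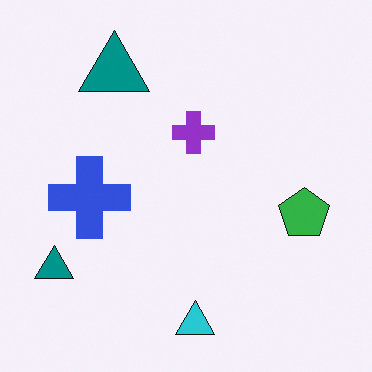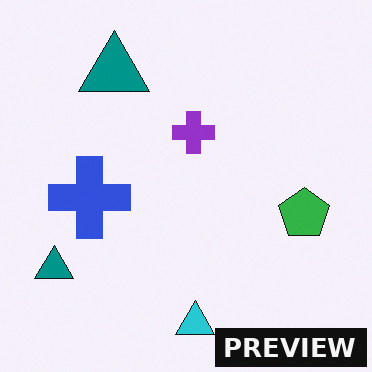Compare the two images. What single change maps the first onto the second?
The transformation is: watermarked with the text "PREVIEW" in the lower-right corner.

A dark label reading "PREVIEW" appears in the lower-right corner.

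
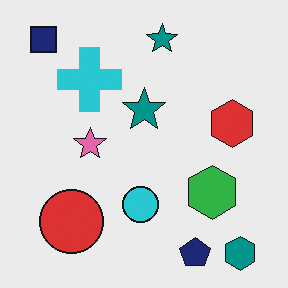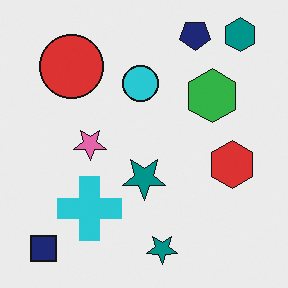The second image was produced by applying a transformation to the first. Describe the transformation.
Flipped vertically (top ↔ bottom).

The navy pentagon is in the bottom-right of the first image and the top-right of the second — shapes on opposite sides of the horizontal midline have swapped in a mirror flip.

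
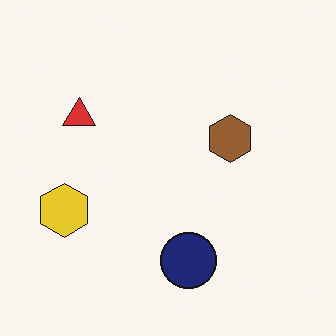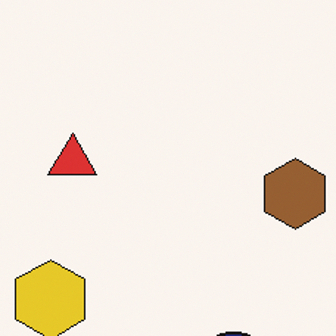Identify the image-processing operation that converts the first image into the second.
The transformation is: cropped to a modestly smaller region and rescaled.

The visible shapes are larger and the field of view is narrower; shapes near the original edges may be partly or wholly outside the frame — a crop-and-rescale.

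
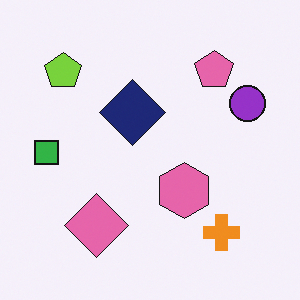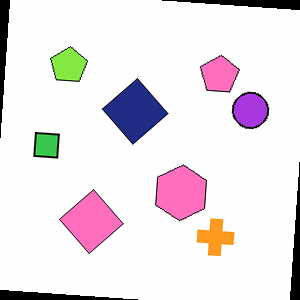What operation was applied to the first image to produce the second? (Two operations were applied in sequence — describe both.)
The transformation is: slightly brightened, then rotated clockwise by a small amount.

Every pixel — background and shapes alike — is uniformly brightened. Every shape is tilted by the same angle and the image corners show triangular fill wedges — a whole-image rotation by a non-right angle.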